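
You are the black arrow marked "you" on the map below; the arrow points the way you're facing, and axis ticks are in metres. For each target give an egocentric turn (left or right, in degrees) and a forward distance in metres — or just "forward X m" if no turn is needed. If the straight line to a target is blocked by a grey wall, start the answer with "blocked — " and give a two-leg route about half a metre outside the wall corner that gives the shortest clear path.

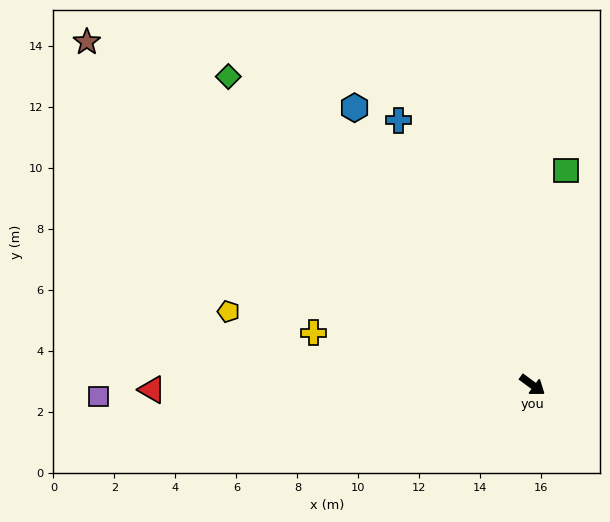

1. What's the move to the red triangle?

turn right 143°, forward 12.5 m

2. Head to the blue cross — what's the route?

turn left 153°, forward 9.7 m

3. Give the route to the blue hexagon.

turn left 159°, forward 10.8 m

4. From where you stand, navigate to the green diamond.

turn left 171°, forward 14.2 m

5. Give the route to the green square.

turn left 117°, forward 7.1 m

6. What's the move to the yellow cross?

turn right 157°, forward 7.4 m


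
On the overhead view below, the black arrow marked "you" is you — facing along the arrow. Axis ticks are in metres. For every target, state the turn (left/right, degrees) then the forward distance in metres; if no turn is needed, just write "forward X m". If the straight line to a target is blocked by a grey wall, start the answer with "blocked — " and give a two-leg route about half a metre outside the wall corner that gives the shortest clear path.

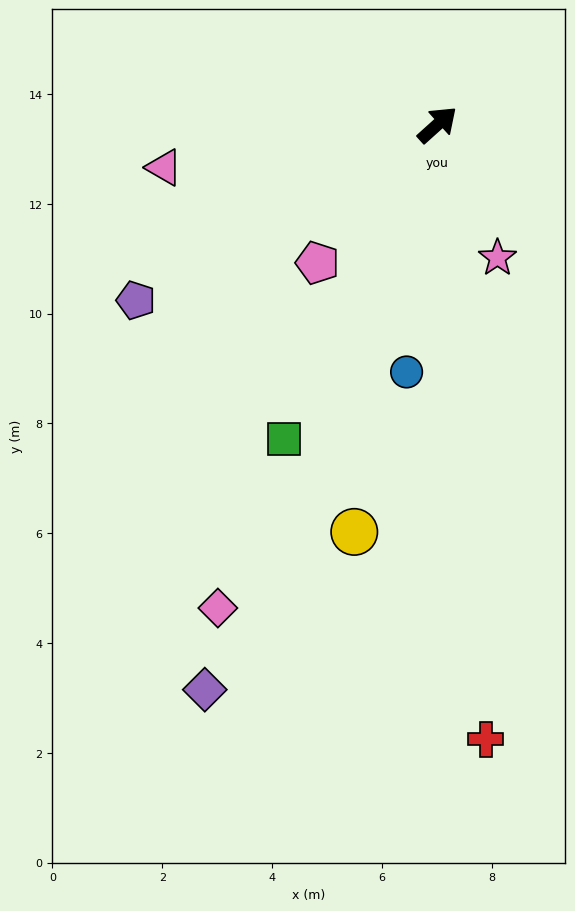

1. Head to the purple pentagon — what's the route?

turn left 168°, forward 6.4 m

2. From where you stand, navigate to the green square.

turn right 158°, forward 6.4 m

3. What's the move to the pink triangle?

turn left 147°, forward 5.0 m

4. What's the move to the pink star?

turn right 108°, forward 2.7 m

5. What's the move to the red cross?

turn right 128°, forward 11.2 m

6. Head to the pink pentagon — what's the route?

turn right 173°, forward 3.3 m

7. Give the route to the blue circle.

turn right 139°, forward 4.5 m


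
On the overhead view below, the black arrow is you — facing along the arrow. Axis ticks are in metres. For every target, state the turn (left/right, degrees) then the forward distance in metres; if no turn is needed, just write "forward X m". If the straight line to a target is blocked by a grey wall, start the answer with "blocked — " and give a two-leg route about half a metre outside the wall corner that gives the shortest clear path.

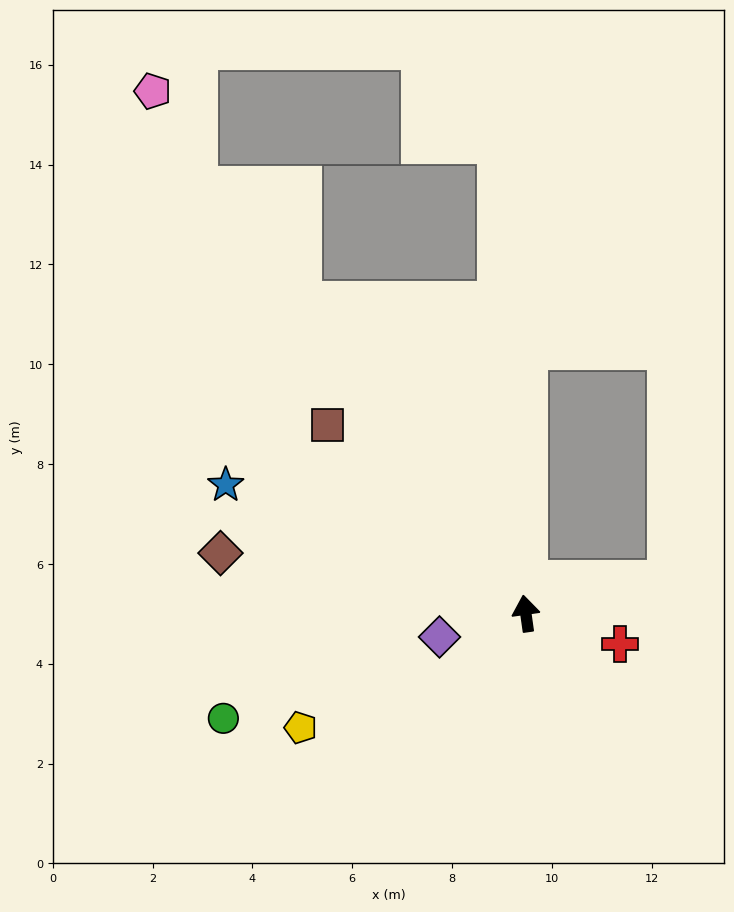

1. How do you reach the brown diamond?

turn left 71°, forward 6.2 m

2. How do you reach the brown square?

turn left 38°, forward 5.5 m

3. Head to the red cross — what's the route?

turn right 116°, forward 2.0 m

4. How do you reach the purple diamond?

turn left 97°, forward 1.8 m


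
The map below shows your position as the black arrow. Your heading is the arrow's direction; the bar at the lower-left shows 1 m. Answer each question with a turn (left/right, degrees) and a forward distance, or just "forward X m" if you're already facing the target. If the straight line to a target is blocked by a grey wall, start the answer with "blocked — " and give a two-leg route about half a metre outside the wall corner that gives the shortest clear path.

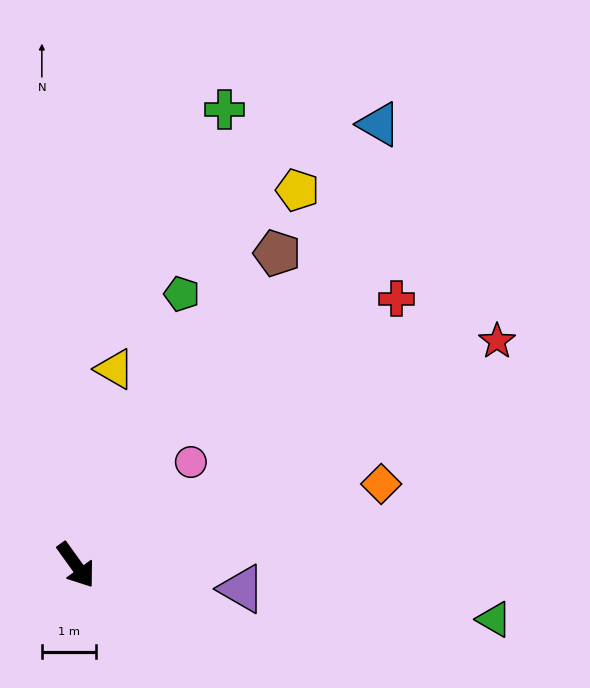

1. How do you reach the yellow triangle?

turn left 133°, forward 3.7 m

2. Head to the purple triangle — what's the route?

turn left 46°, forward 3.1 m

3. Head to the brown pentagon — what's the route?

turn left 111°, forward 6.8 m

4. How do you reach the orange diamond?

turn left 69°, forward 5.8 m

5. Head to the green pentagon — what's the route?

turn left 123°, forward 5.3 m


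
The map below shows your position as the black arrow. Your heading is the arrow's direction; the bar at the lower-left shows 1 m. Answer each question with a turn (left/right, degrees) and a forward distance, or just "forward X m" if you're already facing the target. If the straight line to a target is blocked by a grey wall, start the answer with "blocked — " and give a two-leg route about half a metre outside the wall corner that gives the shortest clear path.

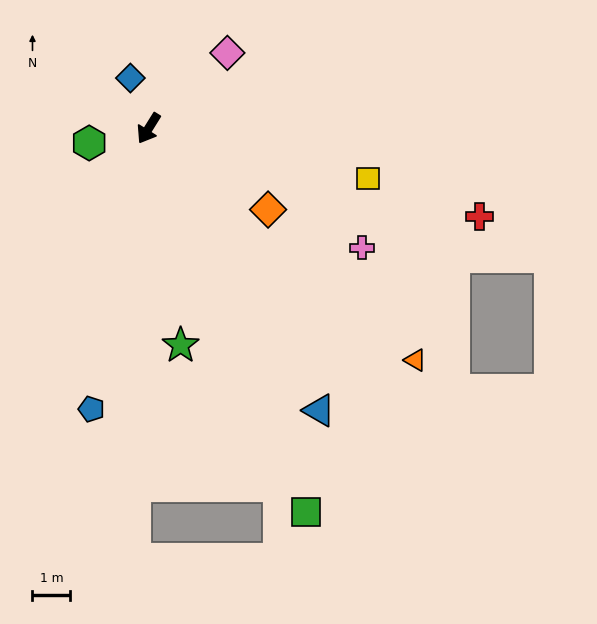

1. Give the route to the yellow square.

turn left 109°, forward 5.9 m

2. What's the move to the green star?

turn left 40°, forward 5.8 m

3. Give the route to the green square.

turn left 54°, forward 11.0 m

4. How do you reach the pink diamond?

turn left 166°, forward 2.9 m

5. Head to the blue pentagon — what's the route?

turn left 20°, forward 7.6 m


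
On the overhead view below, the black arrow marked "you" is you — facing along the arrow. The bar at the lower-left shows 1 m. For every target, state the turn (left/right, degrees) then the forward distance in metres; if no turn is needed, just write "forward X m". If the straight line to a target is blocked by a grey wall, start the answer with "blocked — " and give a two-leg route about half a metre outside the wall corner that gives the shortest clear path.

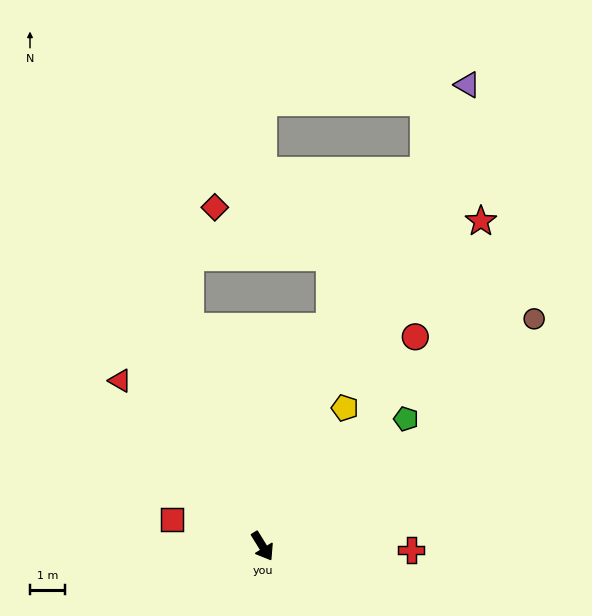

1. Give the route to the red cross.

turn left 57°, forward 4.2 m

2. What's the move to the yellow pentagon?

turn left 118°, forward 4.6 m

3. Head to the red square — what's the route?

turn right 138°, forward 2.7 m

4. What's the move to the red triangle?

turn right 171°, forward 6.2 m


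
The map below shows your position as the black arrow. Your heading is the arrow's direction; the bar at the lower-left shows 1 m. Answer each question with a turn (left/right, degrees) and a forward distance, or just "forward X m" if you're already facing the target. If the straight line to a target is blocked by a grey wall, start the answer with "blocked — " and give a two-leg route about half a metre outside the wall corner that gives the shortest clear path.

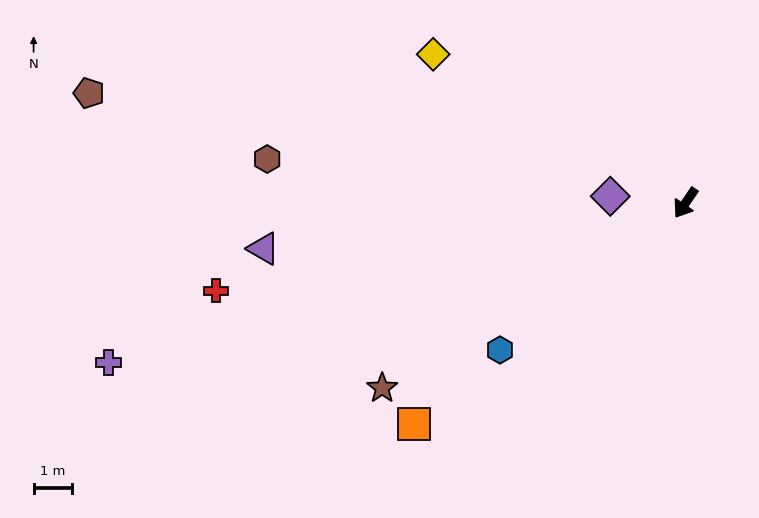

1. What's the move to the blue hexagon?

turn right 17°, forward 6.2 m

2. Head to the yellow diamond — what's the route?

turn right 86°, forward 7.6 m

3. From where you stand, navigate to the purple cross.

turn right 40°, forward 15.6 m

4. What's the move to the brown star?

turn right 24°, forward 9.2 m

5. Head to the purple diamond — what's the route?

turn right 61°, forward 2.0 m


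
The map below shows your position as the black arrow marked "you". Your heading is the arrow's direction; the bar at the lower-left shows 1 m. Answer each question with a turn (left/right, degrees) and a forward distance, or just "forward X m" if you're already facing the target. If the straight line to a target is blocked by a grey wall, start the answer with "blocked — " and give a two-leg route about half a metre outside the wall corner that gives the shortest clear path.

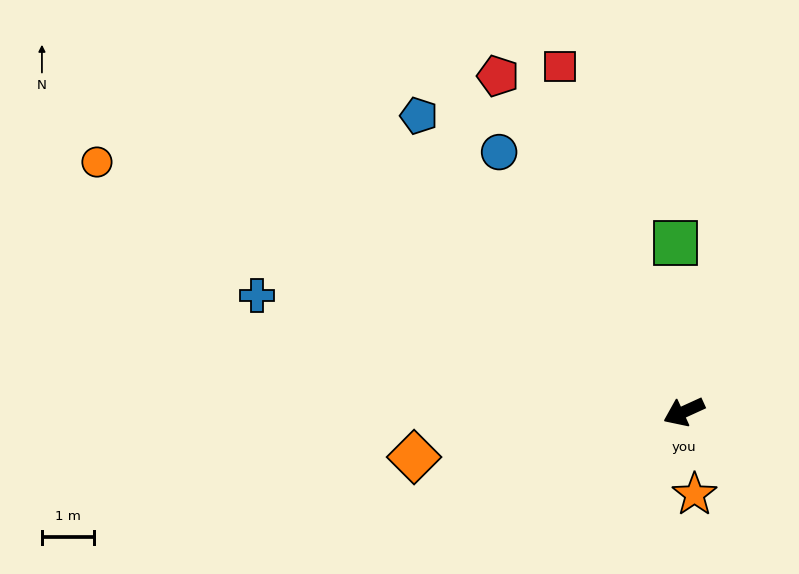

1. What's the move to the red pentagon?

turn right 86°, forward 7.4 m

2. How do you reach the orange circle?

turn right 48°, forward 12.3 m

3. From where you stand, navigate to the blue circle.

turn right 79°, forward 6.1 m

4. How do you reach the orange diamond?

turn right 15°, forward 5.3 m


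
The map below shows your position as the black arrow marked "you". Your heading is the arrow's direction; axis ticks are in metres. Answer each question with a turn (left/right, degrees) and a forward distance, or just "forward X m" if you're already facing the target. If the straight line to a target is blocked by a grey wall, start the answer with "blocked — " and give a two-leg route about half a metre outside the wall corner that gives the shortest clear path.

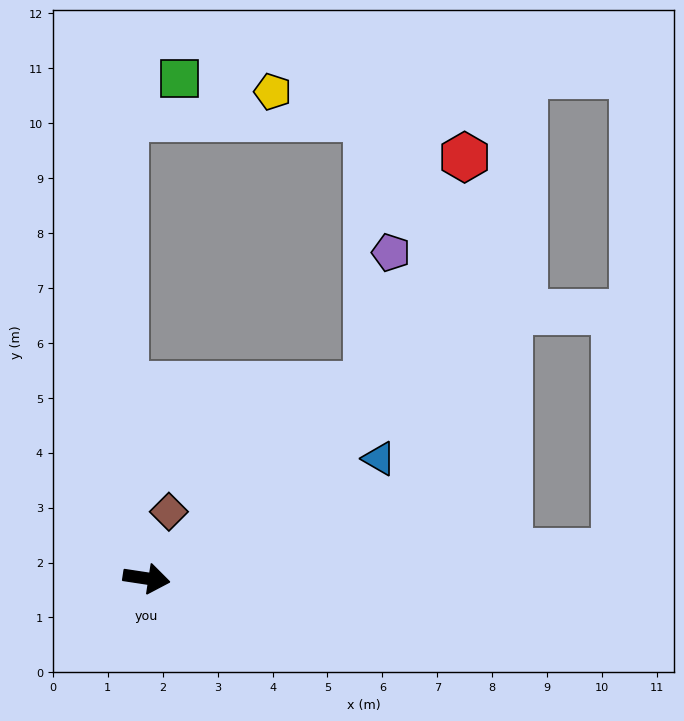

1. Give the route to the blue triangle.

turn left 36°, forward 4.8 m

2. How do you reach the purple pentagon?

blocked — turn left 50°, forward 5.3 m, then turn left 38°, forward 2.4 m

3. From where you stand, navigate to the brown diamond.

turn left 80°, forward 1.3 m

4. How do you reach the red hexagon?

blocked — turn left 50°, forward 5.3 m, then turn left 25°, forward 4.5 m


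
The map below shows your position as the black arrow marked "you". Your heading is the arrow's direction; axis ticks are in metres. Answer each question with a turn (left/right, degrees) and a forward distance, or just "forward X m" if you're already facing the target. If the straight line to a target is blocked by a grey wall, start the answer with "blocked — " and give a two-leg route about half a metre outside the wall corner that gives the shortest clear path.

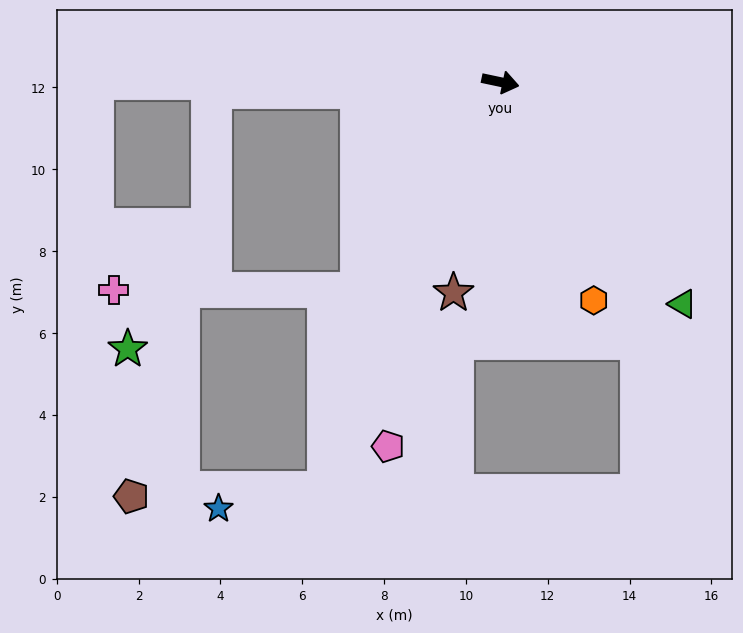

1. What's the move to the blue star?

blocked — turn right 101°, forward 10.8 m, then turn right 56°, forward 2.6 m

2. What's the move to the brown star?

turn right 91°, forward 5.3 m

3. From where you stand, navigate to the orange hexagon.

turn right 55°, forward 5.8 m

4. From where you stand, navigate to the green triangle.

turn right 39°, forward 7.0 m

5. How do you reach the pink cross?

blocked — turn right 113°, forward 6.2 m, then turn right 55°, forward 6.0 m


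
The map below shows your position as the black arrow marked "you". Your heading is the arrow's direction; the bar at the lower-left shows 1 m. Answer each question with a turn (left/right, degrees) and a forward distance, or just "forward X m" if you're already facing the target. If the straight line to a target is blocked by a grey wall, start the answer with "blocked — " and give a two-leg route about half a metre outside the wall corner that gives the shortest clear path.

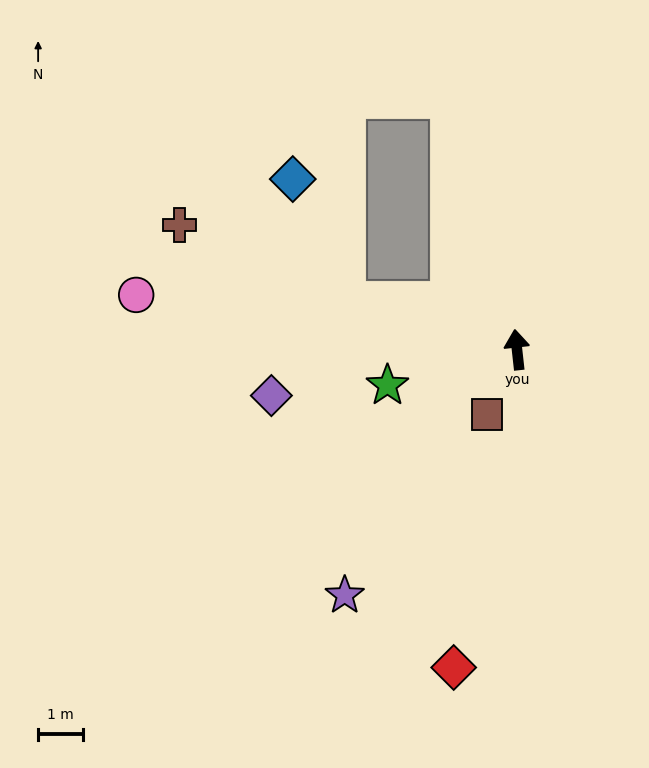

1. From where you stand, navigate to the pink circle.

turn left 76°, forward 8.5 m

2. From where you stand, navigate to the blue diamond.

blocked — turn left 67°, forward 3.9 m, then turn right 49°, forward 2.9 m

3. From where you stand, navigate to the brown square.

turn left 149°, forward 1.6 m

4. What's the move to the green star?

turn left 99°, forward 3.0 m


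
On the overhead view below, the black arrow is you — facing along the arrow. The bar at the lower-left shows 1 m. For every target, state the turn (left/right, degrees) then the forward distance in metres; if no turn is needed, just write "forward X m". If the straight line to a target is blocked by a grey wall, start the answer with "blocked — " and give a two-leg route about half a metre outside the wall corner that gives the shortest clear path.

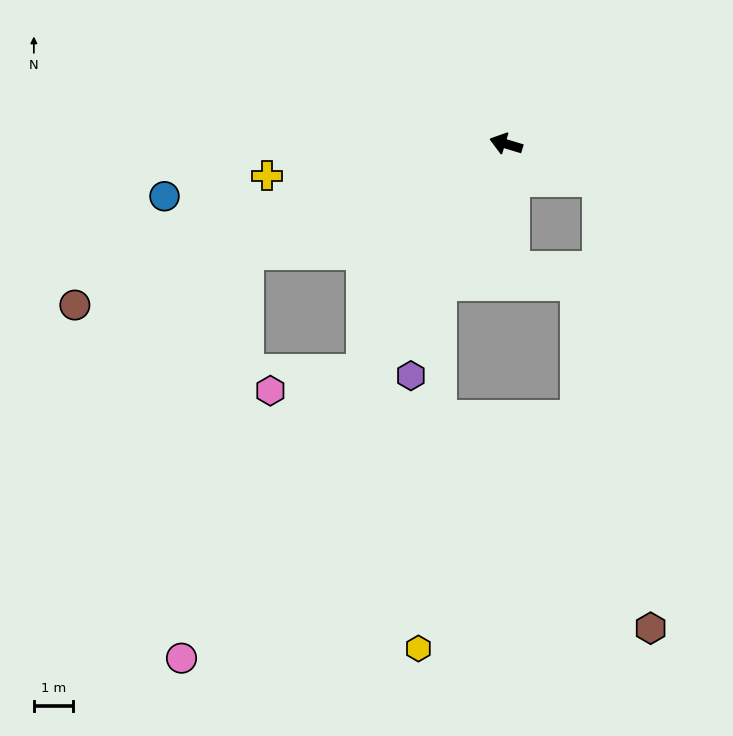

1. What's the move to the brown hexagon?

blocked — turn left 175°, forward 2.6 m, then turn right 62°, forward 11.5 m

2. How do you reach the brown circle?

turn left 37°, forward 11.8 m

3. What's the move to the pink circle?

turn left 75°, forward 15.6 m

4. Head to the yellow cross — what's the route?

turn left 24°, forward 6.2 m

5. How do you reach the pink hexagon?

blocked — turn left 75°, forward 6.9 m, then turn right 46°, forward 2.4 m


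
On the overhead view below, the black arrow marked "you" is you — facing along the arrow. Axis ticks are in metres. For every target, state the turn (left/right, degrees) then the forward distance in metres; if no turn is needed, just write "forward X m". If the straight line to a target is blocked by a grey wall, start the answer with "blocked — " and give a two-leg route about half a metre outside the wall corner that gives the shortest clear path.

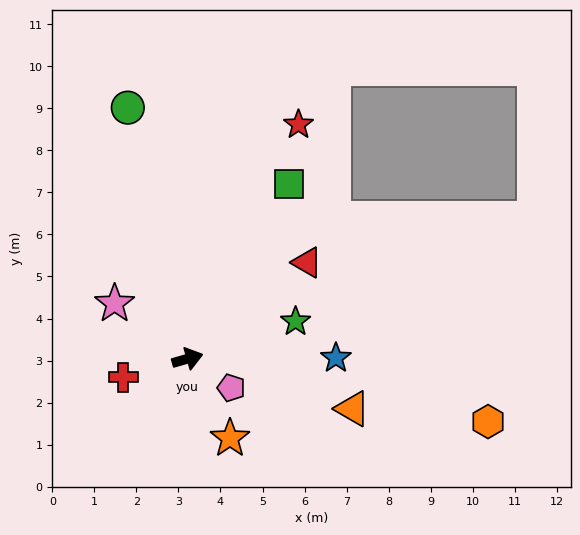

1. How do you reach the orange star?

turn right 78°, forward 2.1 m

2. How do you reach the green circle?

turn left 87°, forward 6.1 m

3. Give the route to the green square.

turn left 44°, forward 4.8 m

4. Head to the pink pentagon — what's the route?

turn right 50°, forward 1.2 m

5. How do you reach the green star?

turn left 3°, forward 2.7 m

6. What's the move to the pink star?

turn left 127°, forward 2.2 m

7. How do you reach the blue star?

turn right 16°, forward 3.5 m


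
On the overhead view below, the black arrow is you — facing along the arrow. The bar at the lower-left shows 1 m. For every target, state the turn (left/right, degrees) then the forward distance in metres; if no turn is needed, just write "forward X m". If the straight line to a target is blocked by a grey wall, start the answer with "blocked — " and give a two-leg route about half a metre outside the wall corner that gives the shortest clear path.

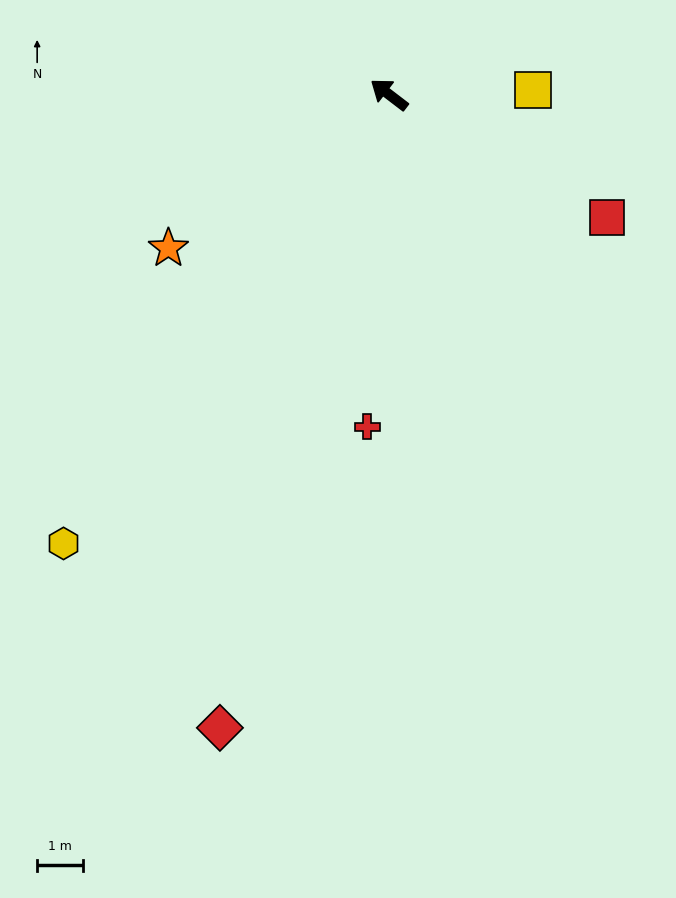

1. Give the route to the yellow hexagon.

turn left 91°, forward 12.2 m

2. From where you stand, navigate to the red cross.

turn left 124°, forward 7.3 m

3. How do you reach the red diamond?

turn left 112°, forward 14.4 m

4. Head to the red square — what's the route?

turn right 172°, forward 5.5 m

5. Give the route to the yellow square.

turn right 141°, forward 3.2 m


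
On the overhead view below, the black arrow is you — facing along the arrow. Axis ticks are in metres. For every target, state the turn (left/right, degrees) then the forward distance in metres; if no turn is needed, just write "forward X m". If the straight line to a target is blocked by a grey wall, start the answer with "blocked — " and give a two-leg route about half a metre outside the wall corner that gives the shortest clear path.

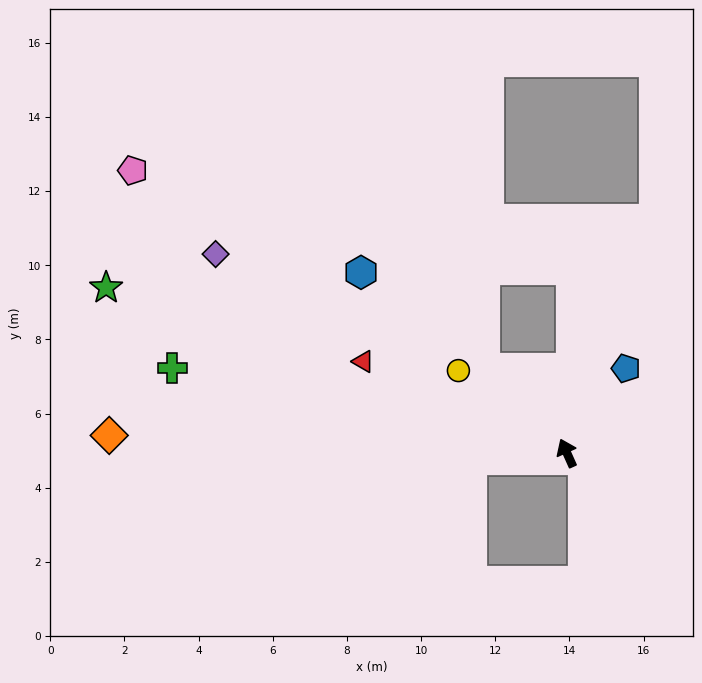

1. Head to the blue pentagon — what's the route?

turn right 59°, forward 2.8 m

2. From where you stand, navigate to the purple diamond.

turn left 36°, forward 10.9 m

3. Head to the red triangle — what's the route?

turn left 42°, forward 6.0 m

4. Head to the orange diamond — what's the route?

turn left 64°, forward 12.4 m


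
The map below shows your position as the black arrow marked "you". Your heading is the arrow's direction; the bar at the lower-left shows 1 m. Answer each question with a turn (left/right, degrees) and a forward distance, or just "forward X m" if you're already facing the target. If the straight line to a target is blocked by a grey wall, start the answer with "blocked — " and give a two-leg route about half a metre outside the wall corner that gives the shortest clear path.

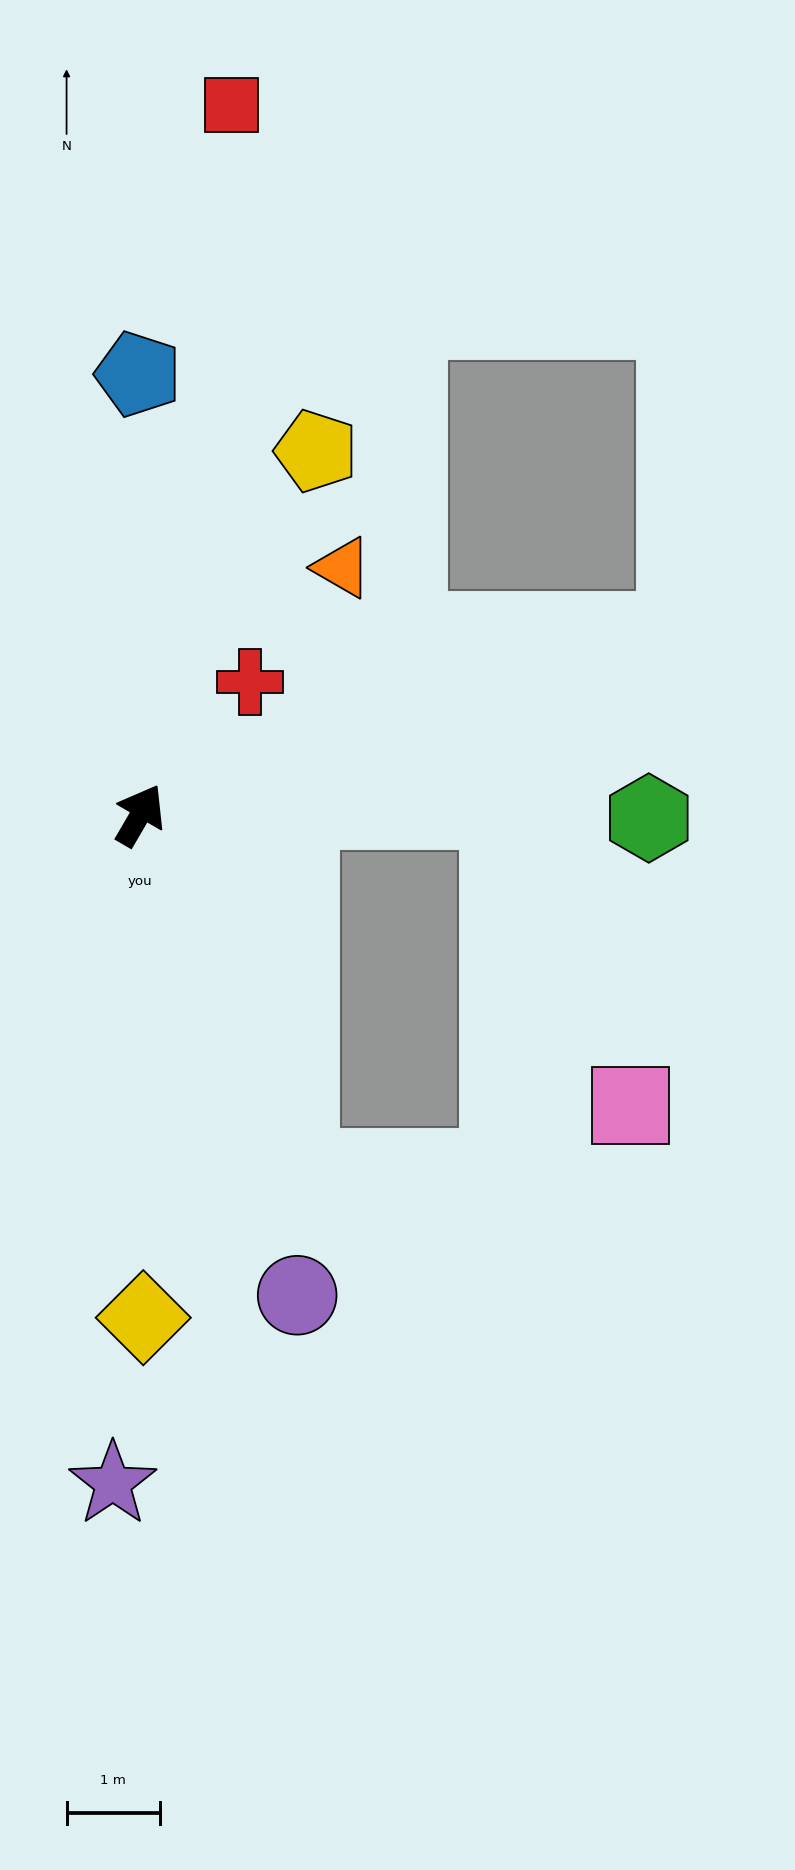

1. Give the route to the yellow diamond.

turn right 149°, forward 5.4 m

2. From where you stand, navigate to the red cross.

turn right 9°, forward 1.8 m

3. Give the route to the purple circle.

turn right 132°, forward 5.4 m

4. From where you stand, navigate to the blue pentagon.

turn left 30°, forward 4.7 m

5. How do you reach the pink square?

blocked — turn right 59°, forward 3.9 m, then turn right 67°, forward 3.5 m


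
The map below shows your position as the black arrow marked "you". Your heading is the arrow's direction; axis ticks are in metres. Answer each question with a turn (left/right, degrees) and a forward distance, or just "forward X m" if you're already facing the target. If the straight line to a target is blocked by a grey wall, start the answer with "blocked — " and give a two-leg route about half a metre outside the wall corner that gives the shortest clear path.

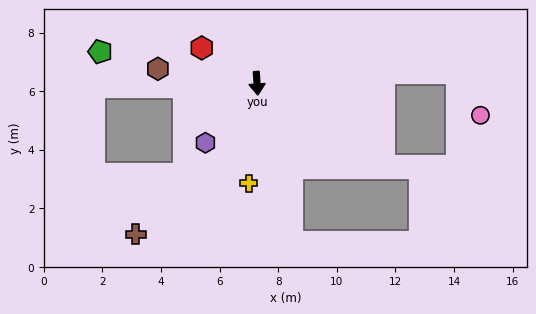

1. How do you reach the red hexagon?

turn right 126°, forward 2.2 m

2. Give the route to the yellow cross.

turn right 8°, forward 3.4 m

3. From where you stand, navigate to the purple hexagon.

turn right 45°, forward 2.7 m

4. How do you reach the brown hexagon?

turn right 102°, forward 3.4 m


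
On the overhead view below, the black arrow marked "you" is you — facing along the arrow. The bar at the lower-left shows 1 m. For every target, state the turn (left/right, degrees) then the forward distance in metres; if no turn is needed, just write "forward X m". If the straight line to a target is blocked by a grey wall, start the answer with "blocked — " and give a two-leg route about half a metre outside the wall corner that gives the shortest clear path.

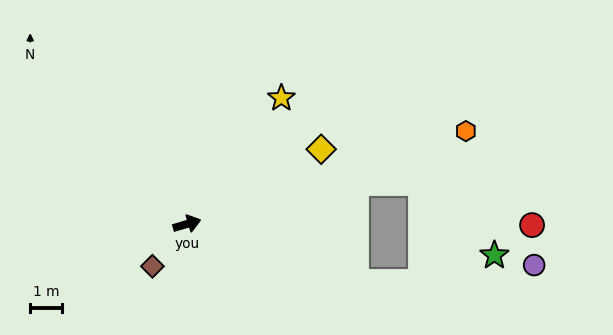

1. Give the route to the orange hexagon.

forward 9.2 m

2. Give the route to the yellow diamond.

turn left 13°, forward 4.8 m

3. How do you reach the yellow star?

turn left 37°, forward 4.9 m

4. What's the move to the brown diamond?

turn right 146°, forward 1.7 m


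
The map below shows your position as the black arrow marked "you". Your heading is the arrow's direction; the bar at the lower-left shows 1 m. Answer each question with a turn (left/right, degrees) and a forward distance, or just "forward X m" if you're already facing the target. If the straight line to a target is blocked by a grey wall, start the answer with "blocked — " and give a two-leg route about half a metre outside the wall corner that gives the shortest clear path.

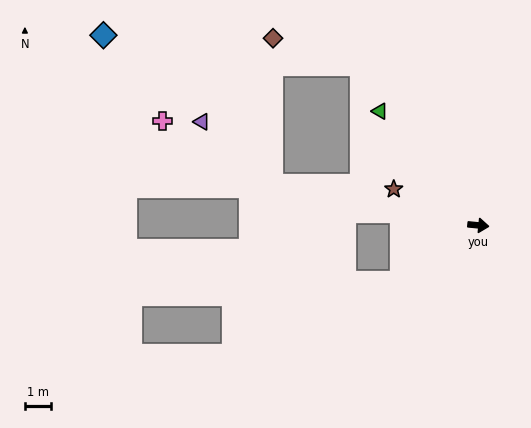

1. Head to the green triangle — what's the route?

turn left 136°, forward 5.8 m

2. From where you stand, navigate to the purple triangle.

blocked — turn left 174°, forward 8.0 m, then turn right 30°, forward 3.6 m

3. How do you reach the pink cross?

blocked — turn left 174°, forward 8.0 m, then turn right 19°, forward 4.9 m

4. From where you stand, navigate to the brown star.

turn left 162°, forward 3.5 m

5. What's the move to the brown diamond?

blocked — turn left 174°, forward 8.0 m, then turn right 79°, forward 5.6 m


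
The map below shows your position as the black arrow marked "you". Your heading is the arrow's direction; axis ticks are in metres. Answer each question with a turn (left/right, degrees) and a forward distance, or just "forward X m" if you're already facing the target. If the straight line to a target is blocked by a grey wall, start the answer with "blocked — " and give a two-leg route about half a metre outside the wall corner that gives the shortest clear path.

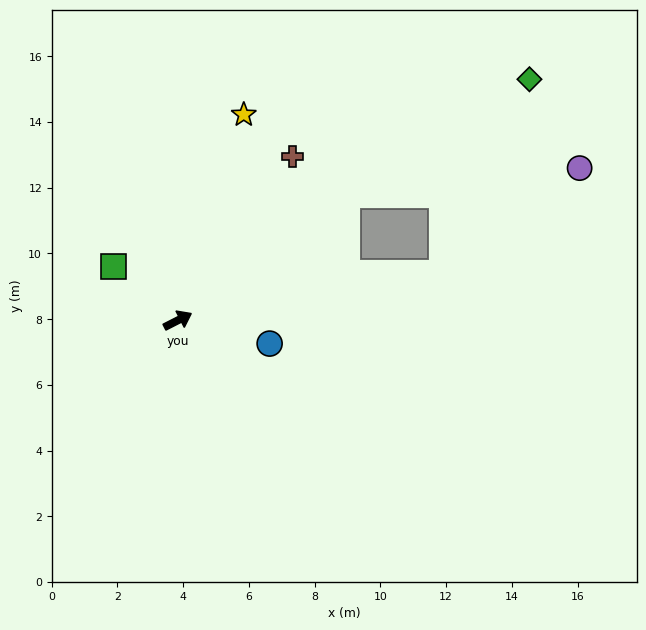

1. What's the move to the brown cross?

turn left 28°, forward 6.1 m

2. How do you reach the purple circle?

blocked — turn right 17°, forward 8.2 m, then turn left 28°, forward 5.2 m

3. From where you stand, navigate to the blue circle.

turn right 41°, forward 2.9 m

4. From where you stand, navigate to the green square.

turn left 113°, forward 2.6 m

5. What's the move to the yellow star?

turn left 45°, forward 6.6 m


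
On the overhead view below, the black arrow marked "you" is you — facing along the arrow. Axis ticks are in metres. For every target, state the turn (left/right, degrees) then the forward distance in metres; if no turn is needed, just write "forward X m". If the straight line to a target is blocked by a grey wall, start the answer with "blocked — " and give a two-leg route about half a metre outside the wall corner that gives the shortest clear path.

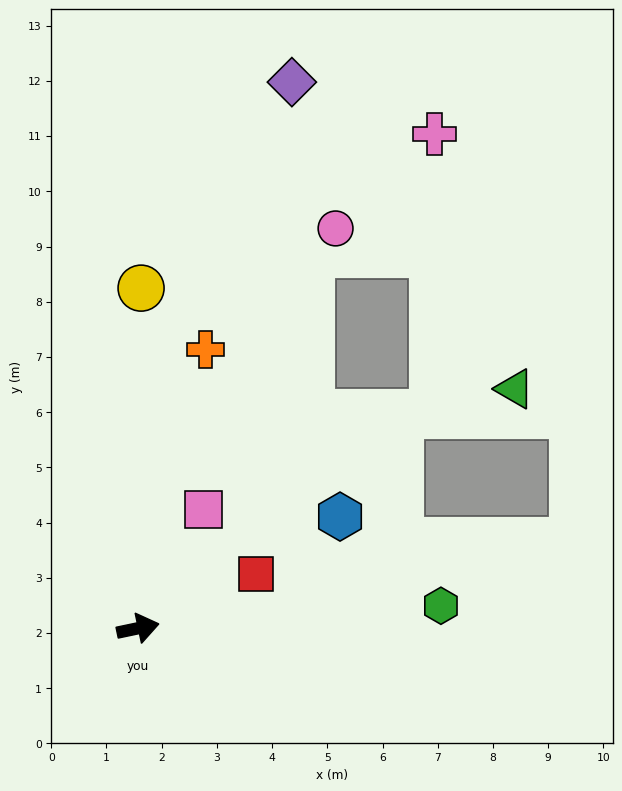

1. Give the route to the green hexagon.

turn right 8°, forward 5.5 m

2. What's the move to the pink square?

turn left 49°, forward 2.5 m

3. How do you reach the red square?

turn left 13°, forward 2.3 m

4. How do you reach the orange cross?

turn left 64°, forward 5.2 m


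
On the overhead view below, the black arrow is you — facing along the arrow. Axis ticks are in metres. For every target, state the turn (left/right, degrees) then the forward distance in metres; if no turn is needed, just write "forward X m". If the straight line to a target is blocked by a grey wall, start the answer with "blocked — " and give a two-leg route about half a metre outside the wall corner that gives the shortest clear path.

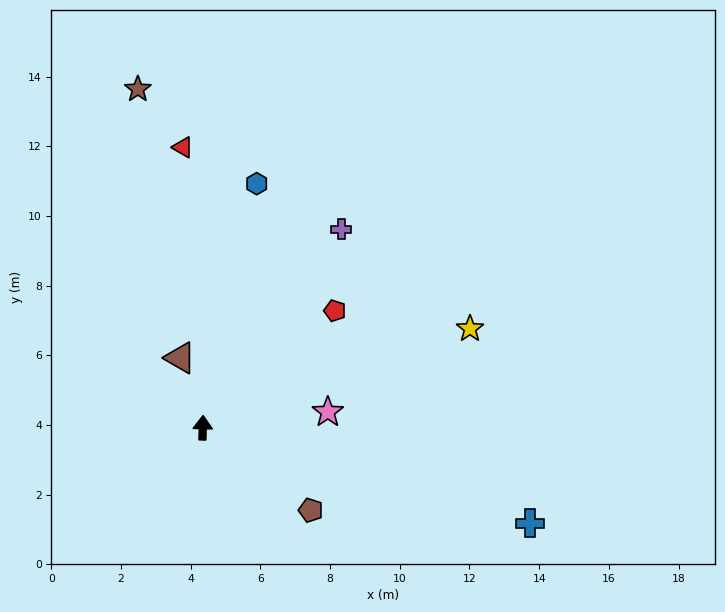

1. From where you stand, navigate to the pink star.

turn right 81°, forward 3.6 m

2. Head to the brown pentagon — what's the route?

turn right 126°, forward 3.9 m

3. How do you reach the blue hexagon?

turn right 11°, forward 7.2 m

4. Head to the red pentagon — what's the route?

turn right 47°, forward 5.1 m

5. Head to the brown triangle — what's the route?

turn left 20°, forward 2.1 m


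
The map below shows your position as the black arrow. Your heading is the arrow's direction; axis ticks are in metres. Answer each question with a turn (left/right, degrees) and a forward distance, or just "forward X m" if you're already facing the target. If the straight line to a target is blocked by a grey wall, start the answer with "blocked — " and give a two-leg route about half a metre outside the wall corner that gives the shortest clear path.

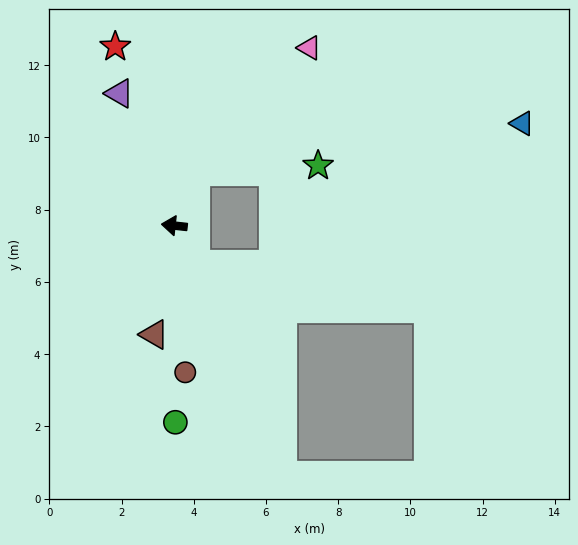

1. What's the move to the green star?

blocked — turn right 104°, forward 1.6 m, then turn right 68°, forward 3.4 m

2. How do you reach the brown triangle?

turn left 86°, forward 3.1 m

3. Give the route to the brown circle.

turn left 101°, forward 4.1 m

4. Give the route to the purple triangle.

turn right 61°, forward 4.0 m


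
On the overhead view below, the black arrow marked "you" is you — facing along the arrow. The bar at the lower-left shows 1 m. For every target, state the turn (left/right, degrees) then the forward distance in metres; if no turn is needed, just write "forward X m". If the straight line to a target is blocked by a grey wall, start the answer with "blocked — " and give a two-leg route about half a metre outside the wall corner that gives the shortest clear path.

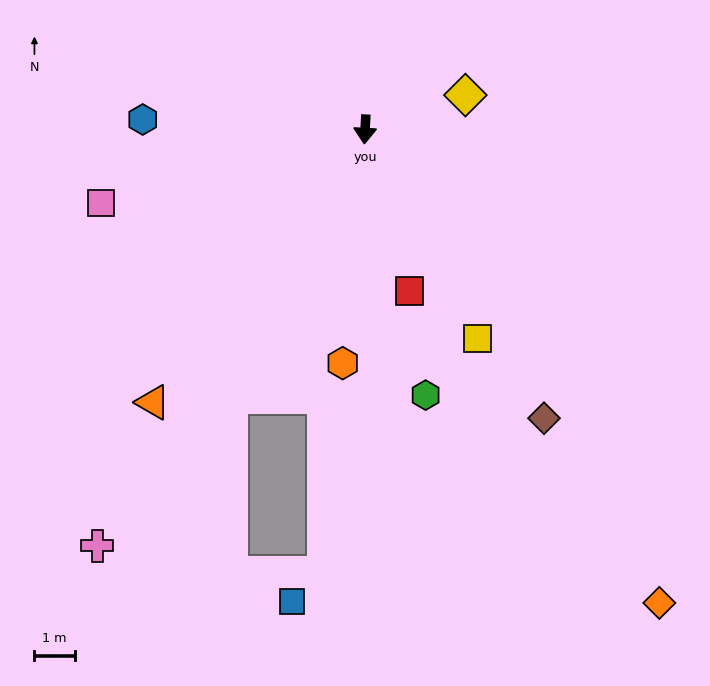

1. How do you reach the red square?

turn left 18°, forward 4.2 m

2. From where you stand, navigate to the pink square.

turn right 71°, forward 6.8 m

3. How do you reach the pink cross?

turn right 30°, forward 12.3 m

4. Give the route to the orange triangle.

turn right 35°, forward 8.6 m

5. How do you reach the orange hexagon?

turn right 2°, forward 5.8 m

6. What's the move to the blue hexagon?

turn right 90°, forward 5.5 m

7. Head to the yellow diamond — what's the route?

turn left 112°, forward 2.6 m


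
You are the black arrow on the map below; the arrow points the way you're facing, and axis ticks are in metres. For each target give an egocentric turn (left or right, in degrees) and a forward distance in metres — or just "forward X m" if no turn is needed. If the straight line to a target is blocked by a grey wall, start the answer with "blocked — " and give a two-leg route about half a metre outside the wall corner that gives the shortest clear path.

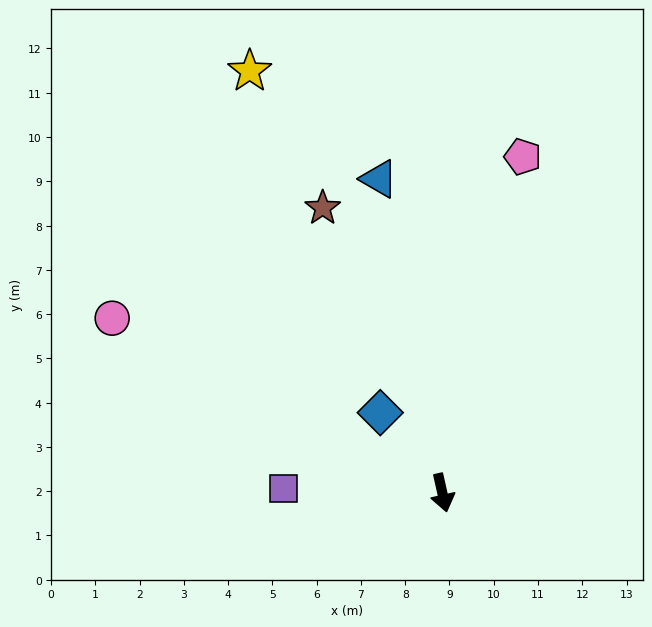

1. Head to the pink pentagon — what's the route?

turn left 154°, forward 7.8 m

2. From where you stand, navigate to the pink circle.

turn right 131°, forward 8.4 m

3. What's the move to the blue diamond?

turn right 155°, forward 2.3 m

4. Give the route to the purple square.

turn right 104°, forward 3.6 m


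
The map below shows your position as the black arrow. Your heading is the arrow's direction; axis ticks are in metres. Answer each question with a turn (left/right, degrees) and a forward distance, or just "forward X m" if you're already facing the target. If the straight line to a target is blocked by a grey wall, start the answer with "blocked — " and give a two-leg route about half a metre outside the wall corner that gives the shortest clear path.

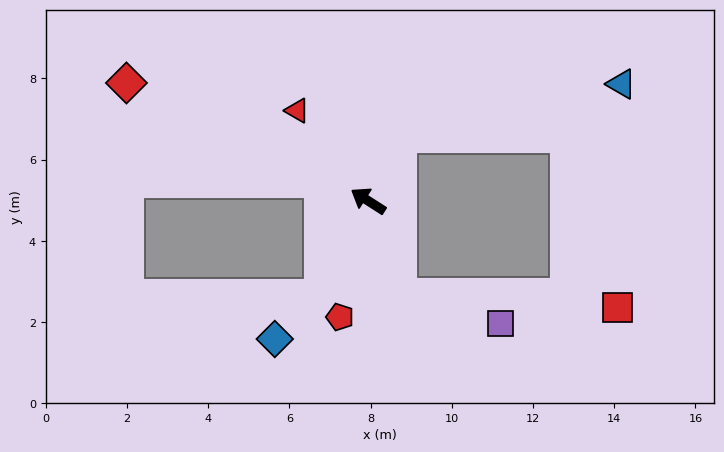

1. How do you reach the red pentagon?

turn left 109°, forward 2.9 m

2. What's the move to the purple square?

blocked — turn left 141°, forward 2.4 m, then turn left 56°, forward 2.6 m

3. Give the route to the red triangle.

turn right 19°, forward 2.8 m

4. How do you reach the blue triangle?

blocked — turn right 83°, forward 1.8 m, then turn right 51°, forward 5.6 m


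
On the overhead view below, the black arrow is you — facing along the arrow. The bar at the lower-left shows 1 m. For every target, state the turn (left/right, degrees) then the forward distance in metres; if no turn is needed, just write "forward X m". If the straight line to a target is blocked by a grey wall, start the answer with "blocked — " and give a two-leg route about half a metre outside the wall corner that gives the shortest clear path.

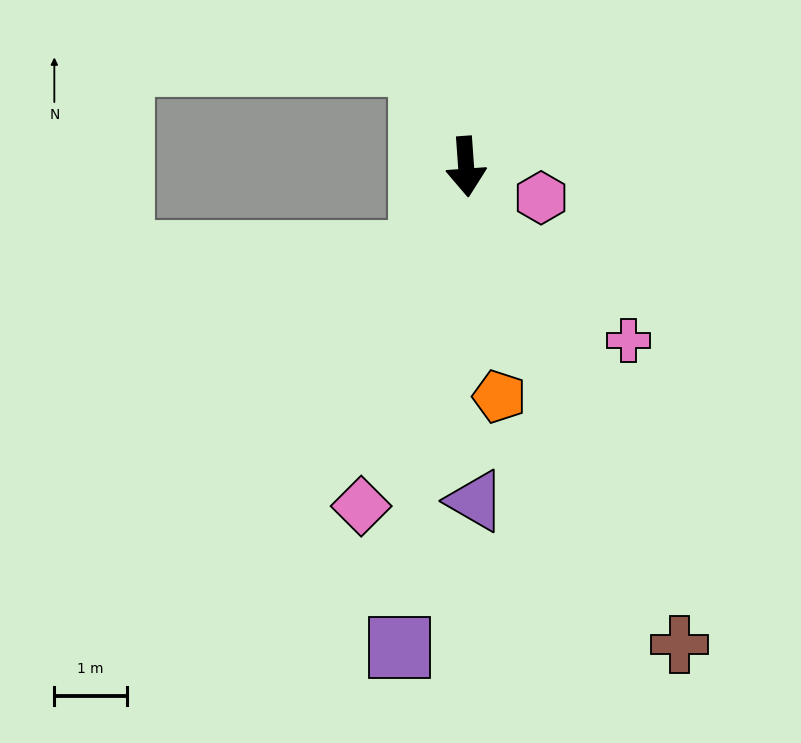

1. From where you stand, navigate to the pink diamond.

turn right 21°, forward 4.9 m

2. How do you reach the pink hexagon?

turn left 63°, forward 1.1 m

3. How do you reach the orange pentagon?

turn left 4°, forward 3.2 m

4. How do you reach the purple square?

turn right 12°, forward 6.7 m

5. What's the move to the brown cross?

turn left 20°, forward 7.2 m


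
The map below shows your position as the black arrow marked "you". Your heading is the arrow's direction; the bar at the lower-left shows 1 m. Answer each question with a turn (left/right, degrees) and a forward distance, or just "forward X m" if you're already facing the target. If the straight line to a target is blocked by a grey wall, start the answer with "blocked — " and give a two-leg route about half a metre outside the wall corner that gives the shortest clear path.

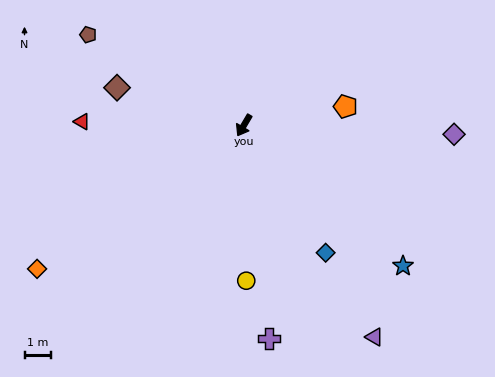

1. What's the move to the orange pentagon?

turn left 131°, forward 4.0 m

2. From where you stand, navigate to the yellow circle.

turn left 31°, forward 6.0 m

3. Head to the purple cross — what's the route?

turn left 37°, forward 8.2 m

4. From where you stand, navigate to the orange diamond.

turn right 25°, forward 9.6 m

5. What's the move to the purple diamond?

turn left 118°, forward 8.1 m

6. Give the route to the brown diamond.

turn right 76°, forward 5.1 m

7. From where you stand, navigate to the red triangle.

turn right 61°, forward 6.2 m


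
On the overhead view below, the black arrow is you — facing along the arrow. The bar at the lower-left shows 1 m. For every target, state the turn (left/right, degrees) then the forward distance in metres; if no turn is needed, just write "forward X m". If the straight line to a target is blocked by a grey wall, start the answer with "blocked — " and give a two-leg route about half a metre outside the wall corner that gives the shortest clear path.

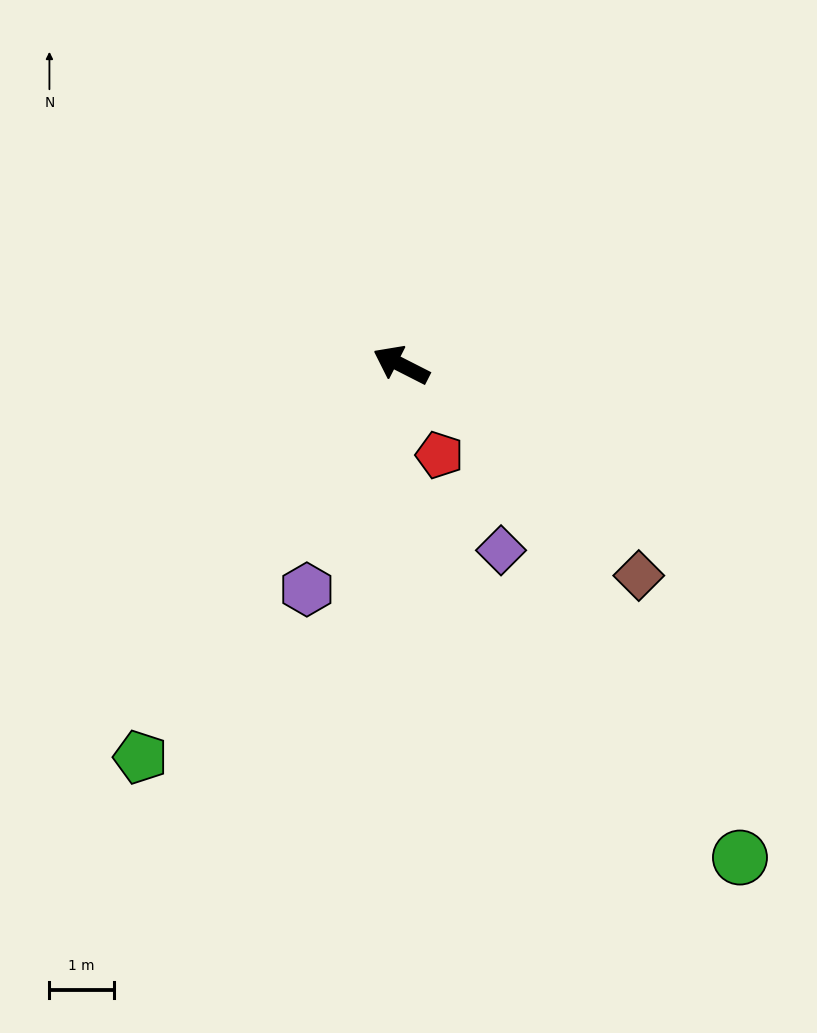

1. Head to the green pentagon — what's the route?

turn left 83°, forward 7.3 m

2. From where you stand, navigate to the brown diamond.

turn left 165°, forward 5.0 m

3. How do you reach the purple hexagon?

turn left 94°, forward 3.8 m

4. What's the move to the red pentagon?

turn left 140°, forward 1.5 m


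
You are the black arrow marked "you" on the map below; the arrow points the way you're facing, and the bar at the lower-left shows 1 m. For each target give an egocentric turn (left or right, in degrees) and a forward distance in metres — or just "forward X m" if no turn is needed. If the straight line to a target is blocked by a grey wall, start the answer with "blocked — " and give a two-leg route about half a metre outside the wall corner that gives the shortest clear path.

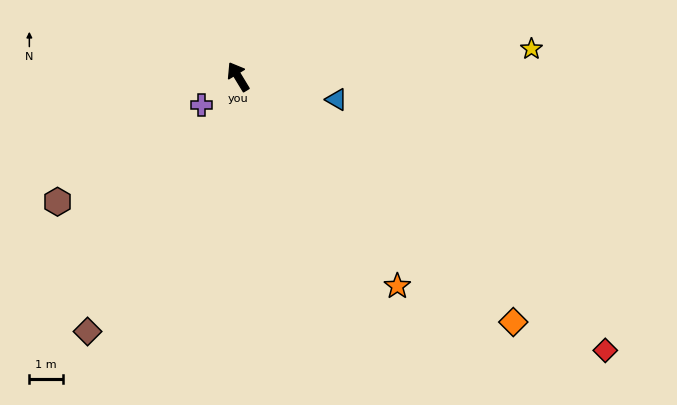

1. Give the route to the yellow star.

turn right 116°, forward 8.7 m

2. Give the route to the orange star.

turn right 174°, forward 7.8 m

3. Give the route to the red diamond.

turn right 158°, forward 13.5 m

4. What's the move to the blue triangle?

turn right 134°, forward 3.0 m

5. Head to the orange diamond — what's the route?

turn right 163°, forward 10.9 m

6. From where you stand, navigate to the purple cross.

turn left 97°, forward 1.4 m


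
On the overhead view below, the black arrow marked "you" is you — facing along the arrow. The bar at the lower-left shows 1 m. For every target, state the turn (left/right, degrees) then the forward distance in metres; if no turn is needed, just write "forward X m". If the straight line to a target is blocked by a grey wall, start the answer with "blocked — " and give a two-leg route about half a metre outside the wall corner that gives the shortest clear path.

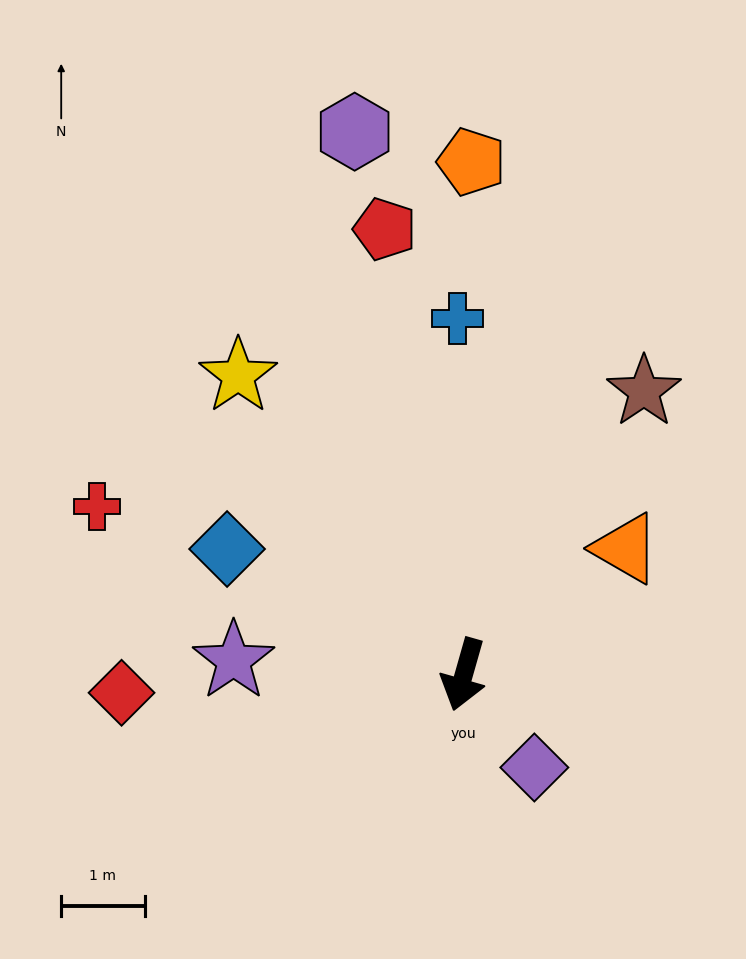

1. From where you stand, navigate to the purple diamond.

turn left 53°, forward 1.4 m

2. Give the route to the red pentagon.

turn right 154°, forward 5.4 m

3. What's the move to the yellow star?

turn right 127°, forward 4.5 m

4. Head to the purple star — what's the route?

turn right 78°, forward 2.8 m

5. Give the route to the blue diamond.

turn right 102°, forward 3.2 m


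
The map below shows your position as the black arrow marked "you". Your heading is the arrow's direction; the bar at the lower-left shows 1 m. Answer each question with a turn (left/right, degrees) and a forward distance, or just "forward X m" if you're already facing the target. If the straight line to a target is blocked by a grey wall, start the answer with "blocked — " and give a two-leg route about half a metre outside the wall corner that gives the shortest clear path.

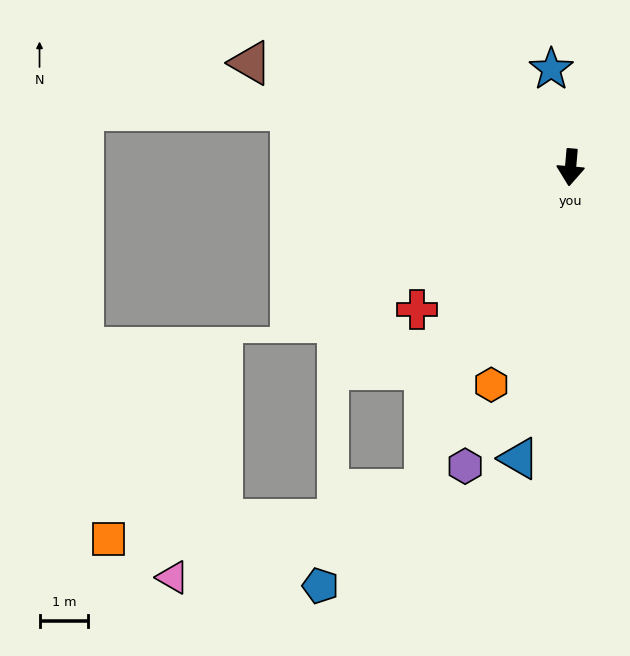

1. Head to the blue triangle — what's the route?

turn right 5°, forward 6.0 m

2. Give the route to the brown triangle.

turn right 103°, forward 6.9 m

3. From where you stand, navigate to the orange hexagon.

turn right 15°, forward 4.7 m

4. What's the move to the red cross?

turn right 42°, forward 4.3 m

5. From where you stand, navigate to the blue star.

turn right 164°, forward 2.0 m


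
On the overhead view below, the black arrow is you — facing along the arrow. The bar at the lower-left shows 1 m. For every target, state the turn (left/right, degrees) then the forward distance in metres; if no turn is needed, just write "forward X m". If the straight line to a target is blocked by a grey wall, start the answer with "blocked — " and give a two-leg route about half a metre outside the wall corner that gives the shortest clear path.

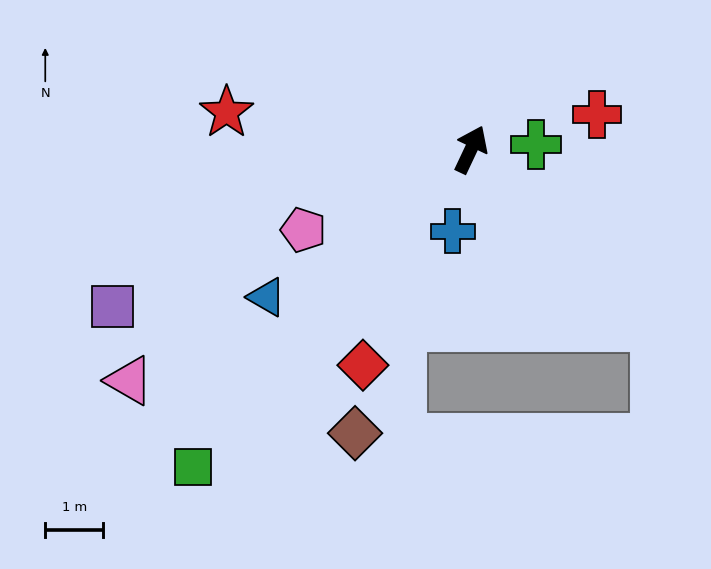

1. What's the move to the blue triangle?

turn left 151°, forward 4.3 m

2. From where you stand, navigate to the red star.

turn left 107°, forward 4.3 m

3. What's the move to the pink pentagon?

turn left 141°, forward 3.2 m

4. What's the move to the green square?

turn left 164°, forward 7.3 m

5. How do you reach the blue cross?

turn right 167°, forward 1.4 m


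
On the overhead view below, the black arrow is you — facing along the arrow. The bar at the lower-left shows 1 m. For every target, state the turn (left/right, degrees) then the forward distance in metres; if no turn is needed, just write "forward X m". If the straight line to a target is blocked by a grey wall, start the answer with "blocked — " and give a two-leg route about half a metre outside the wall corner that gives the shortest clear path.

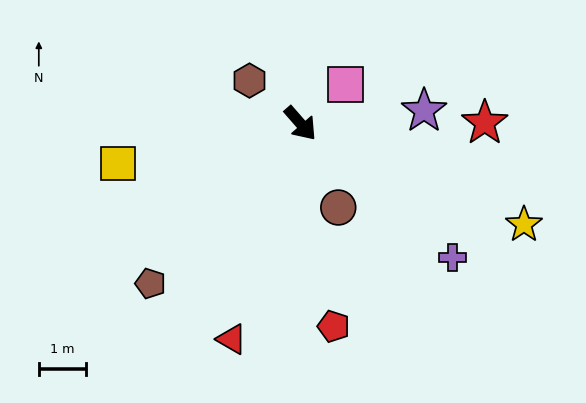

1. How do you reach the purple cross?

turn left 7°, forward 4.3 m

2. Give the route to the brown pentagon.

turn right 84°, forward 4.6 m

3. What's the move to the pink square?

turn left 89°, forward 1.3 m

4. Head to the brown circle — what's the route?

turn right 17°, forward 1.9 m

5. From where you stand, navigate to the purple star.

turn left 55°, forward 2.6 m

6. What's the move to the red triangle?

turn right 59°, forward 4.7 m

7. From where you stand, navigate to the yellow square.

turn right 119°, forward 3.9 m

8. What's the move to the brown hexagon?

turn right 171°, forward 1.4 m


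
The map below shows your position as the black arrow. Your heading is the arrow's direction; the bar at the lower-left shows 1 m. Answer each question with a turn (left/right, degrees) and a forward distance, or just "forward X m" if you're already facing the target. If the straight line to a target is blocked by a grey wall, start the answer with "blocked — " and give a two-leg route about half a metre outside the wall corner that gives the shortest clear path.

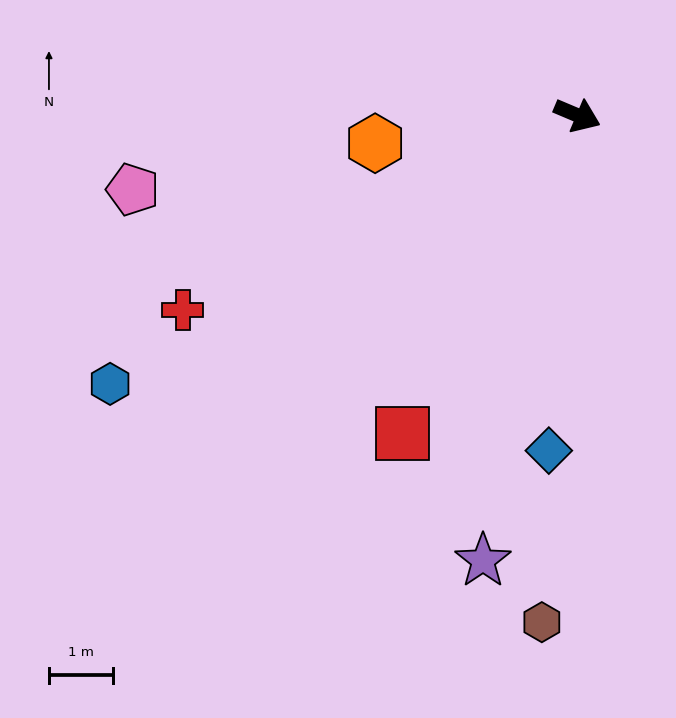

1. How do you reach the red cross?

turn right 131°, forward 6.9 m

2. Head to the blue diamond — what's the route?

turn right 72°, forward 5.3 m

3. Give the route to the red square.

turn right 96°, forward 5.7 m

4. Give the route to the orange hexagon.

turn right 149°, forward 3.2 m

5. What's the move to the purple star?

turn right 79°, forward 7.2 m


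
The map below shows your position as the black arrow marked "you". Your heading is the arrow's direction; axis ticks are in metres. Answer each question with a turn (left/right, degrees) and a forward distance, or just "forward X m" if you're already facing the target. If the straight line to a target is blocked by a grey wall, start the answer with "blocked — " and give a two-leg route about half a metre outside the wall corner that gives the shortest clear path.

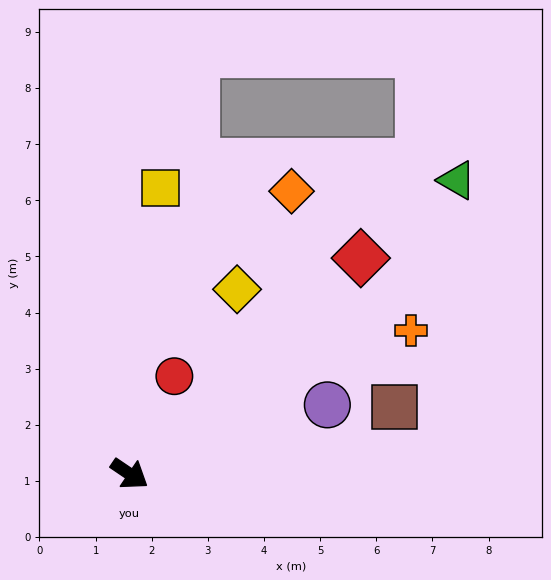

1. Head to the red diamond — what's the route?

turn left 77°, forward 5.6 m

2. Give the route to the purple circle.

turn left 53°, forward 3.7 m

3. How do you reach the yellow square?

turn left 118°, forward 5.1 m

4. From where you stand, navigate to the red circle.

turn left 100°, forward 1.9 m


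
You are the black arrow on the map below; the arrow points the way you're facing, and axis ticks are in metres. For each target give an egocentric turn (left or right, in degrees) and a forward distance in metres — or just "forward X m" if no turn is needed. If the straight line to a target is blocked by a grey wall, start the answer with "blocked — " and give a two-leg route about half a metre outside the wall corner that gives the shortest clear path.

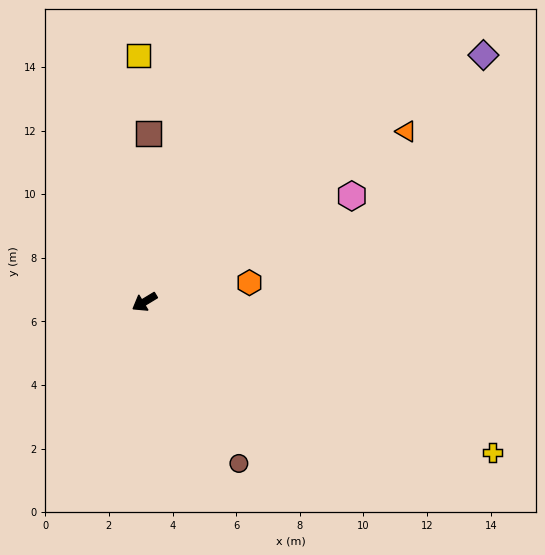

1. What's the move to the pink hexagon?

turn left 176°, forward 7.3 m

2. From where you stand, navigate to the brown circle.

turn left 89°, forward 5.9 m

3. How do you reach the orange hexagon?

turn left 159°, forward 3.4 m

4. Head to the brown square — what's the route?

turn right 123°, forward 5.3 m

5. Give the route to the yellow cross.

turn left 125°, forward 11.9 m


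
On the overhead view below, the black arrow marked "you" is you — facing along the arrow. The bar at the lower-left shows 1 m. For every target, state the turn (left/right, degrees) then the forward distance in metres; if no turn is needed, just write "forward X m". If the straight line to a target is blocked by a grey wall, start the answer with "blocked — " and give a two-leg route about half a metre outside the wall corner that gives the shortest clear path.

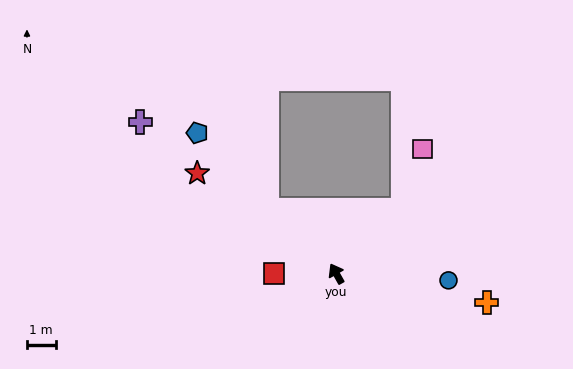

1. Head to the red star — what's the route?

turn left 25°, forward 6.0 m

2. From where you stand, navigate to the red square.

turn left 61°, forward 2.2 m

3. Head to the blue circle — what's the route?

turn right 123°, forward 3.9 m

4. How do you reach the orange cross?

turn right 130°, forward 5.4 m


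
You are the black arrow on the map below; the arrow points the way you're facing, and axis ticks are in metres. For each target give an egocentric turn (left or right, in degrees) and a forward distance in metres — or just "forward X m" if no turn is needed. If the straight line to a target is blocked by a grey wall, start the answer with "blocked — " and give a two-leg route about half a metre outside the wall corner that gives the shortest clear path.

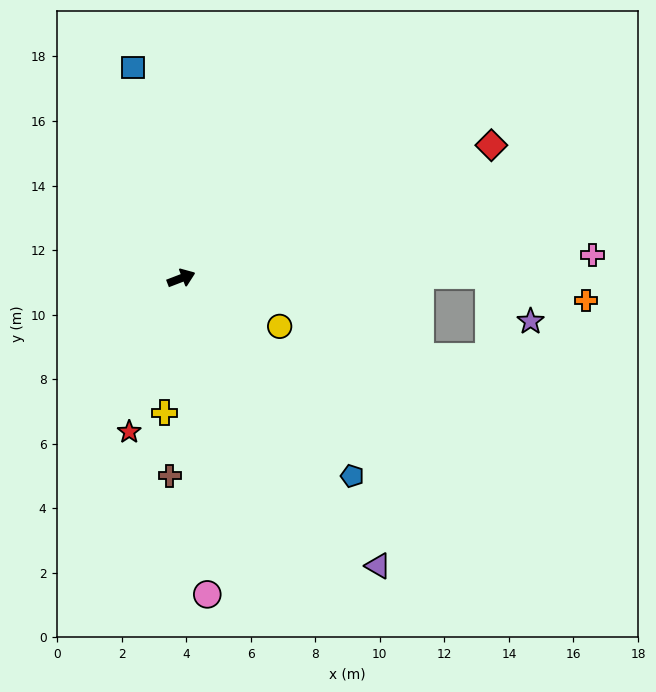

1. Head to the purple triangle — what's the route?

turn right 77°, forward 10.8 m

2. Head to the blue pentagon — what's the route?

turn right 70°, forward 8.1 m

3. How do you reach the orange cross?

blocked — turn right 21°, forward 9.5 m, then turn right 14°, forward 3.1 m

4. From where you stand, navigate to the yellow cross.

turn right 118°, forward 4.2 m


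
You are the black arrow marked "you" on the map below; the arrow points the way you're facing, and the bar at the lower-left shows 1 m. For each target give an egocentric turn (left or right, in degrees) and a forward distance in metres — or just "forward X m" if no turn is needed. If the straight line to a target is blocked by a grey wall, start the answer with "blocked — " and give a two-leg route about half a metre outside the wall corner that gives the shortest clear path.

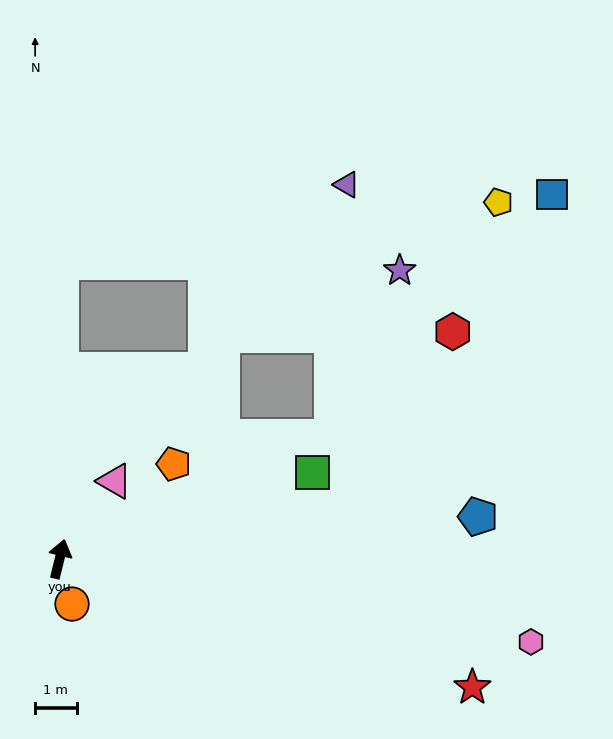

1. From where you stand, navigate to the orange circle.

turn right 151°, forward 1.1 m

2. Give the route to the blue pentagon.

turn right 70°, forward 10.2 m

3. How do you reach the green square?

turn right 57°, forward 6.5 m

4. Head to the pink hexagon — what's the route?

turn right 86°, forward 11.6 m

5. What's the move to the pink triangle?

turn right 21°, forward 2.3 m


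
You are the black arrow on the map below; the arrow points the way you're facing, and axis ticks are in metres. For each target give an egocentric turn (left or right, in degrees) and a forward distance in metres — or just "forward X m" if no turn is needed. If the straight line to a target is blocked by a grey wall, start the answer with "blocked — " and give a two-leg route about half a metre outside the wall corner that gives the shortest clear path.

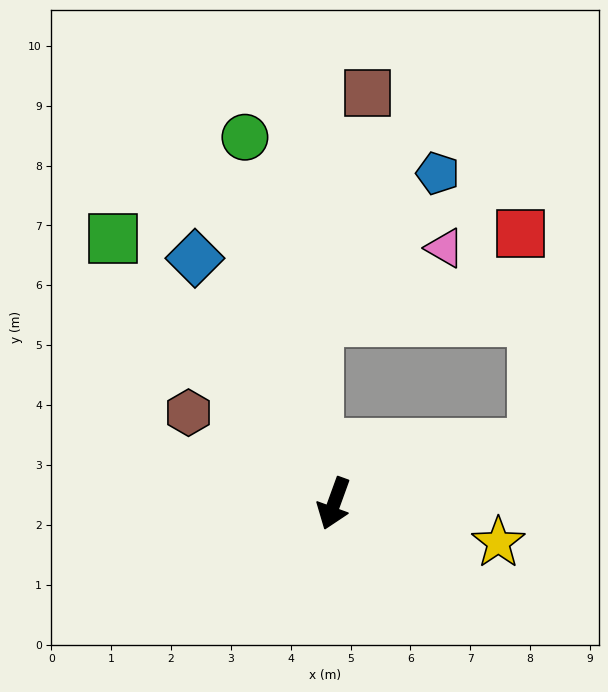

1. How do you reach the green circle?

turn right 146°, forward 6.3 m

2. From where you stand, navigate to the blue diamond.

turn right 131°, forward 4.7 m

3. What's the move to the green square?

turn right 120°, forward 5.8 m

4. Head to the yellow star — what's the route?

turn left 97°, forward 2.8 m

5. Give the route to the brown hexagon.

turn right 102°, forward 2.9 m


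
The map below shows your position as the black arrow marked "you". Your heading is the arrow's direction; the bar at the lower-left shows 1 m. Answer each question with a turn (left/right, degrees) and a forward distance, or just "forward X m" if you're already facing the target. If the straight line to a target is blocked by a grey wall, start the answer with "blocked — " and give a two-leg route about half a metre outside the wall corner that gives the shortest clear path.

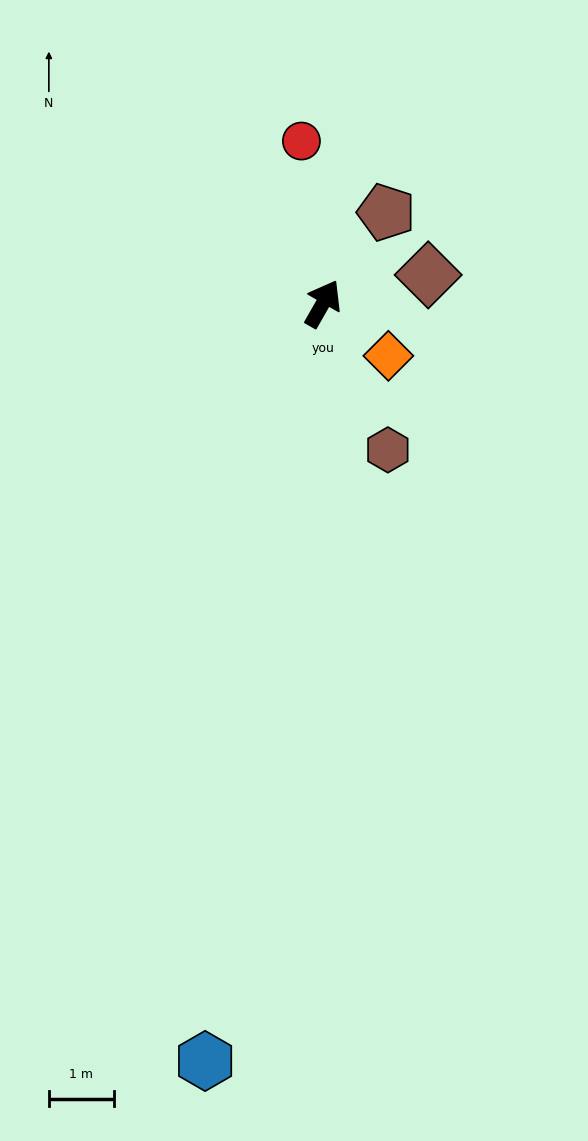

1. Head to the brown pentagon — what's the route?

turn right 5°, forward 1.7 m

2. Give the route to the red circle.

turn left 37°, forward 2.5 m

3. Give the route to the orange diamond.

turn right 99°, forward 1.3 m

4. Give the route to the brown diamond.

turn right 45°, forward 1.7 m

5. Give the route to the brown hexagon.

turn right 126°, forward 2.5 m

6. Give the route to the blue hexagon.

turn right 159°, forward 11.9 m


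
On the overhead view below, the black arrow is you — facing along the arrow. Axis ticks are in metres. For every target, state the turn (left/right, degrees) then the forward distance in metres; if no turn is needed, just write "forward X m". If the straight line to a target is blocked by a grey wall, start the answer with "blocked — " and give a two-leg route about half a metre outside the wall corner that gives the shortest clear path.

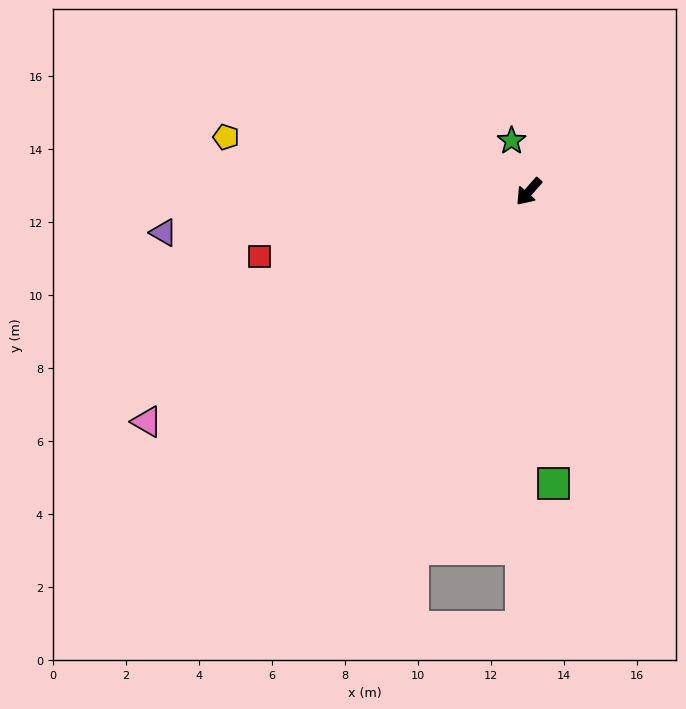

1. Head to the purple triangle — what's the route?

turn right 42°, forward 10.1 m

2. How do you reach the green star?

turn right 120°, forward 1.5 m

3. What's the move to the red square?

turn right 35°, forward 7.6 m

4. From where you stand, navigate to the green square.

turn left 46°, forward 8.0 m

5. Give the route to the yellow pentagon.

turn right 59°, forward 8.4 m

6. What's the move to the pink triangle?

turn right 18°, forward 12.2 m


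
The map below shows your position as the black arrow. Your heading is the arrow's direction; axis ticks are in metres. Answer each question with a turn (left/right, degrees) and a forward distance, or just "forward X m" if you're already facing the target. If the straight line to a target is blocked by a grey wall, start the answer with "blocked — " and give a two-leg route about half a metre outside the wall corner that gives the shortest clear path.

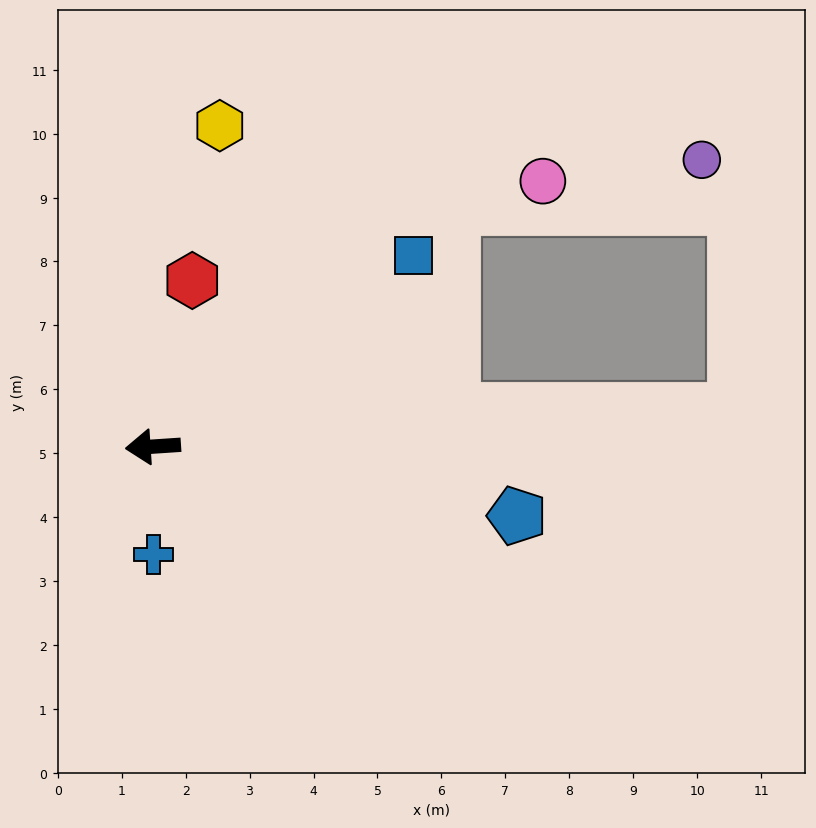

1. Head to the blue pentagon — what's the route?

turn left 165°, forward 5.8 m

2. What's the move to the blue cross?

turn left 87°, forward 1.7 m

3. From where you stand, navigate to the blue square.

turn right 147°, forward 5.1 m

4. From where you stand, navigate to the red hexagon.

turn right 107°, forward 2.7 m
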